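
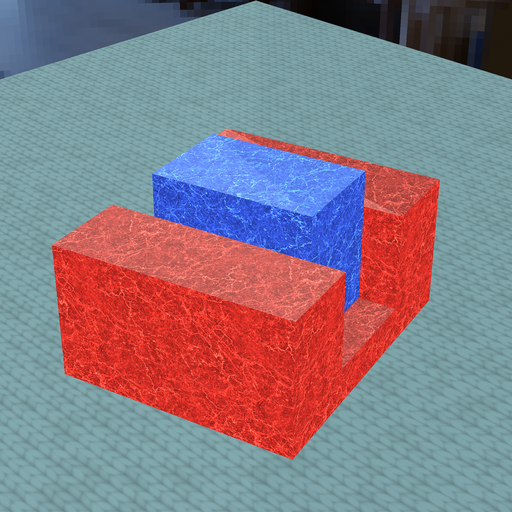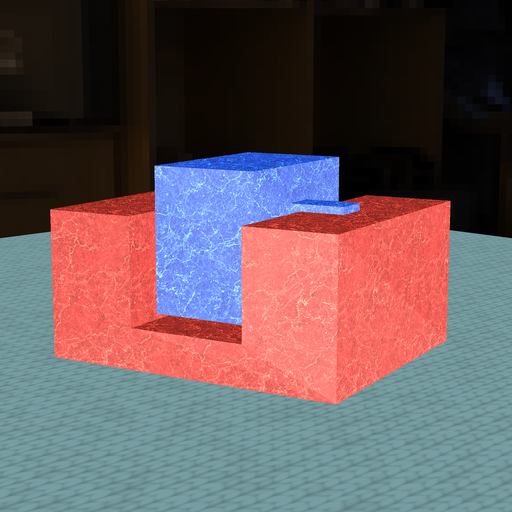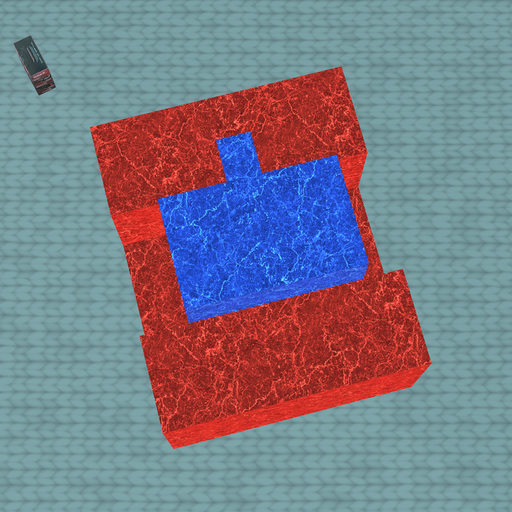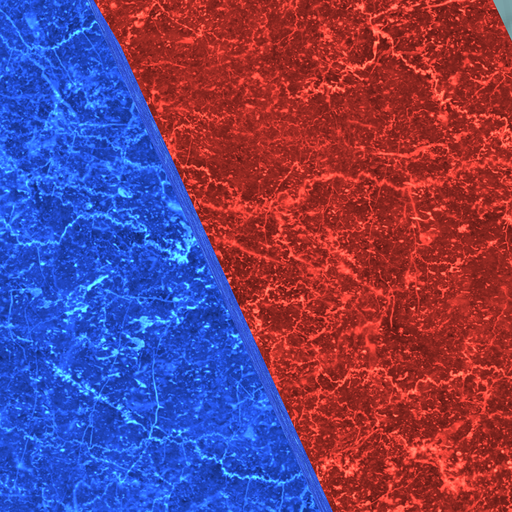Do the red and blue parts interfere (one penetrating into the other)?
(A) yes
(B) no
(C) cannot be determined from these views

(B) no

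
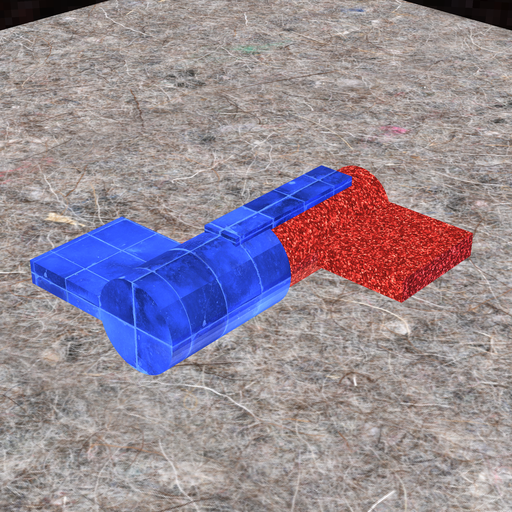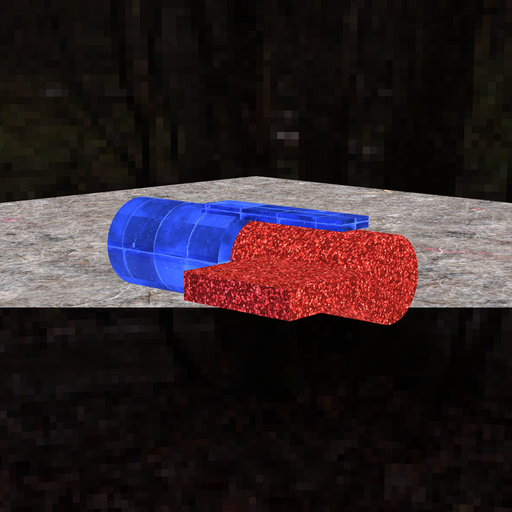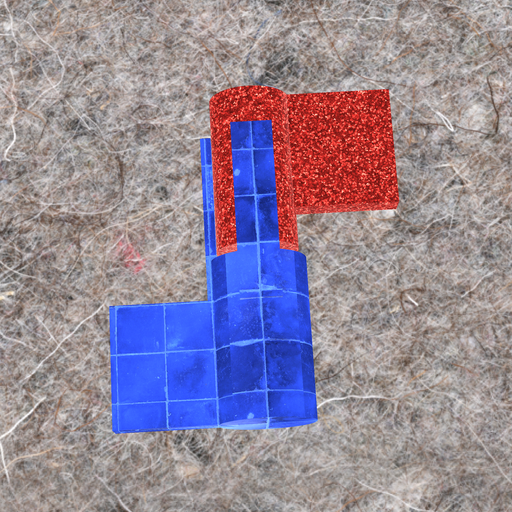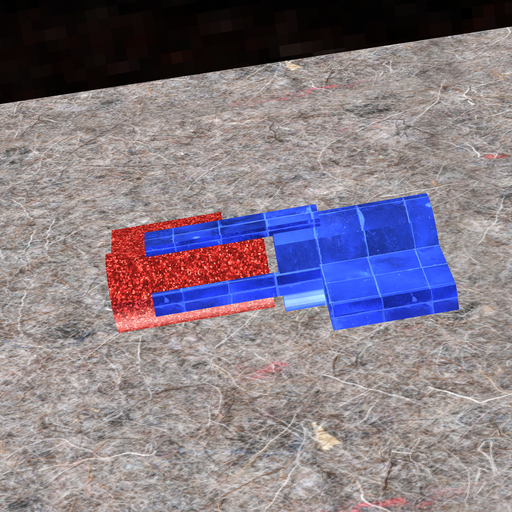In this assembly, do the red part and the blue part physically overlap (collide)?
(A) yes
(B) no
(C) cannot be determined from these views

(B) no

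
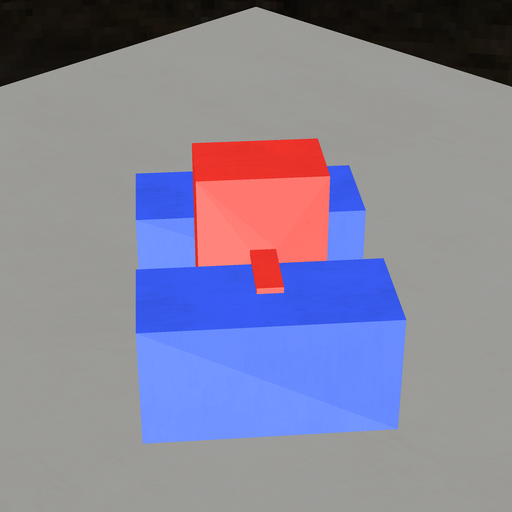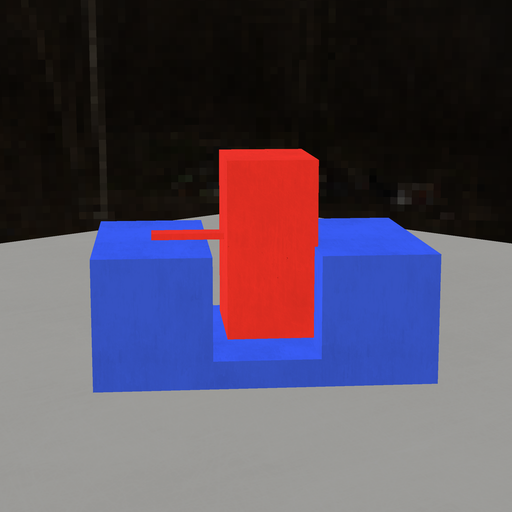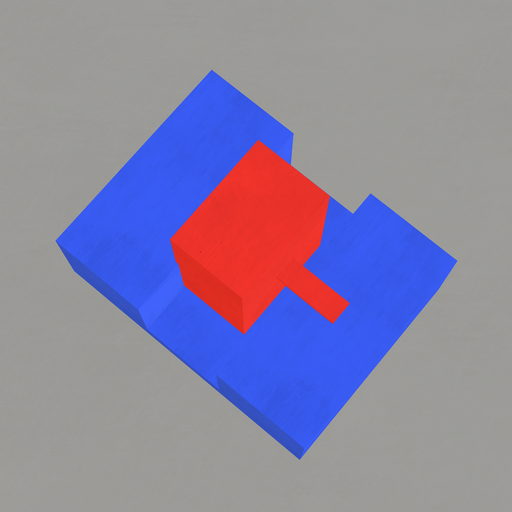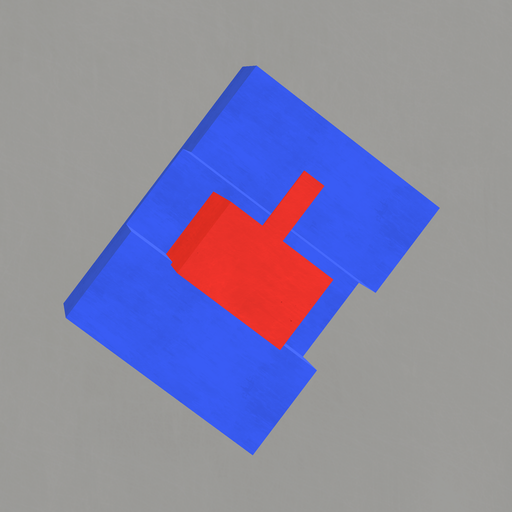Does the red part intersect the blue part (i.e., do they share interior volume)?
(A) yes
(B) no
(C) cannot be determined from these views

(A) yes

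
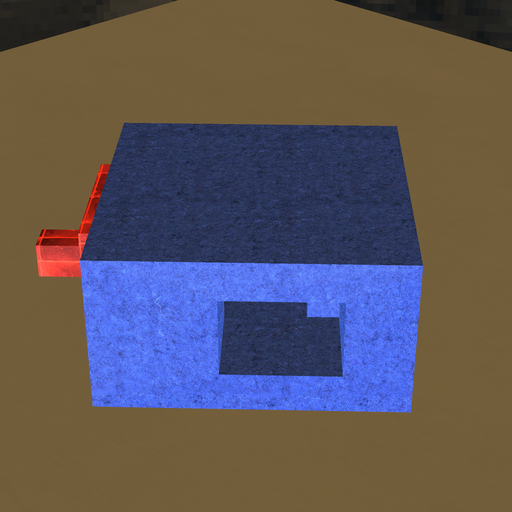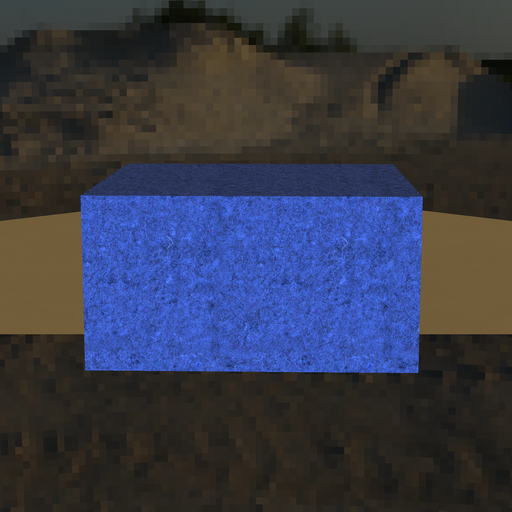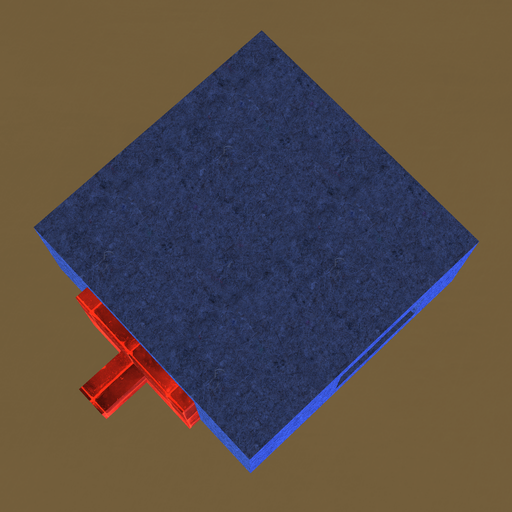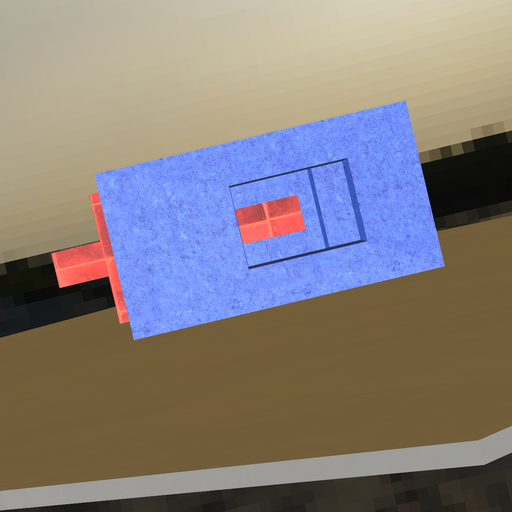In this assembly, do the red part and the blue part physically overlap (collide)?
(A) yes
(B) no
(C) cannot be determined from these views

(B) no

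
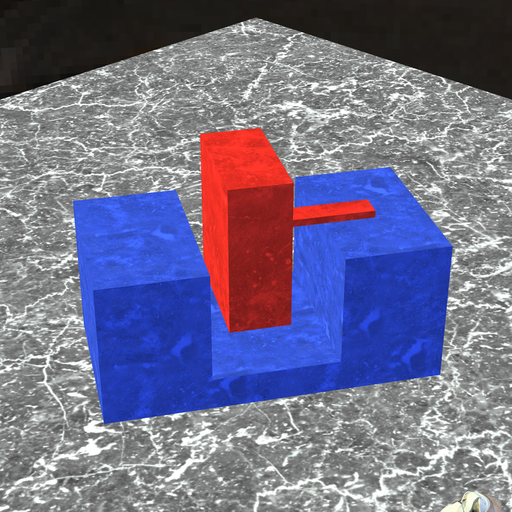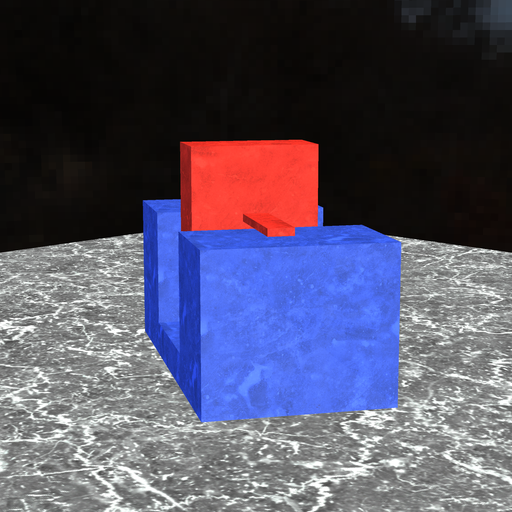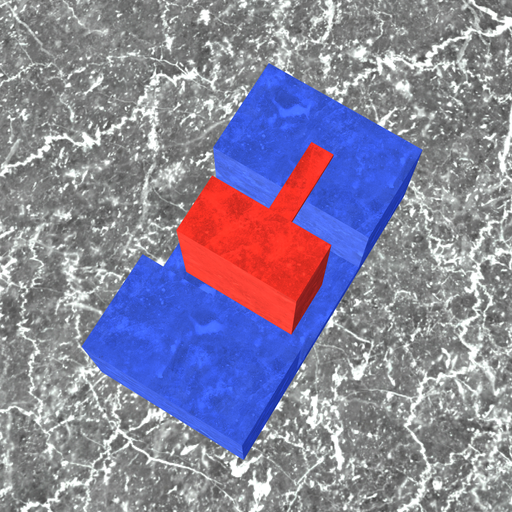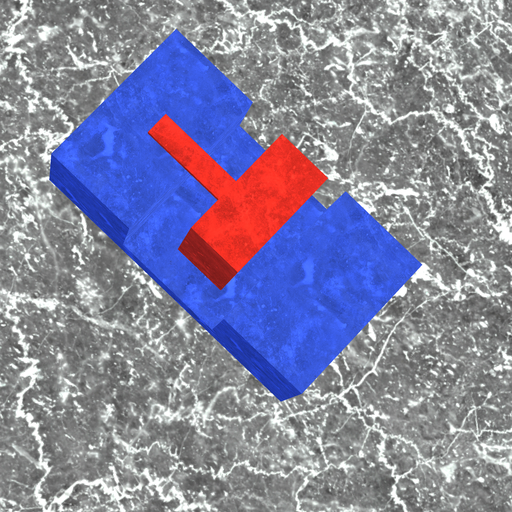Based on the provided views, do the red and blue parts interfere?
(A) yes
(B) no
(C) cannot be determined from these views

(B) no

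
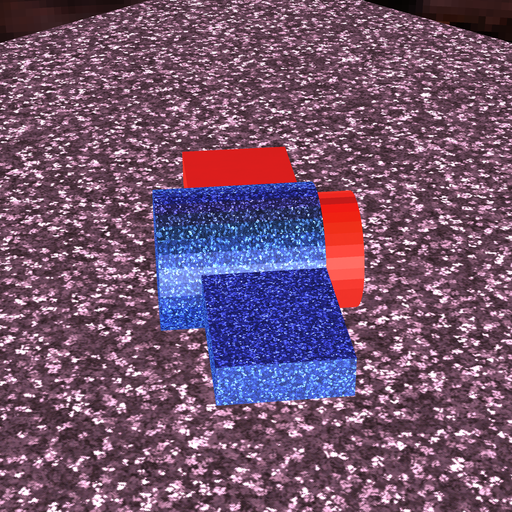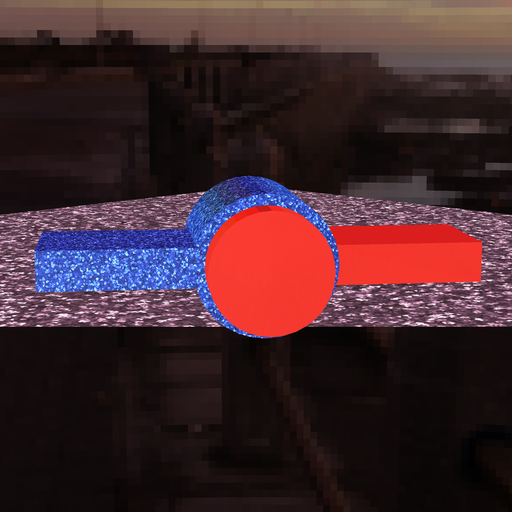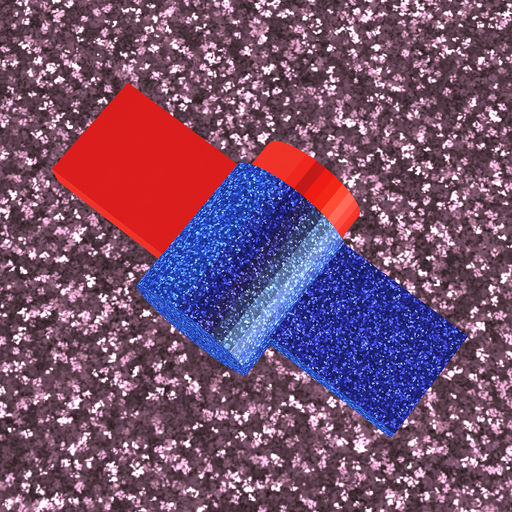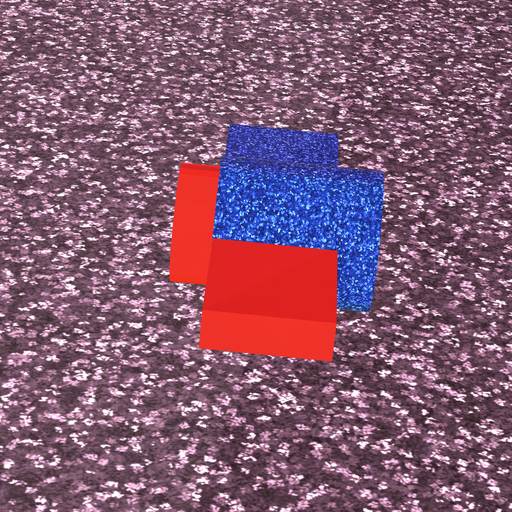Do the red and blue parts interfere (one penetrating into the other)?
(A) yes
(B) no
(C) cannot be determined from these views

(A) yes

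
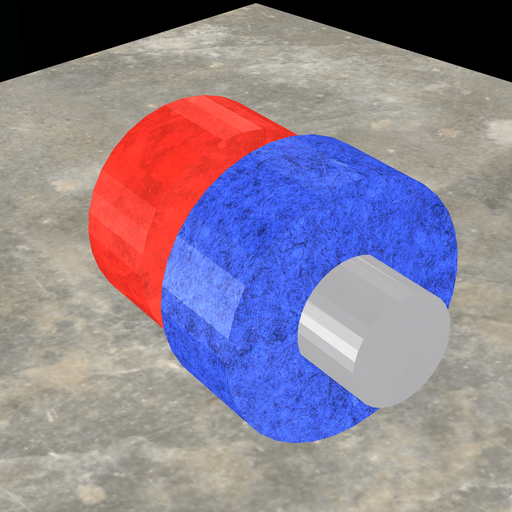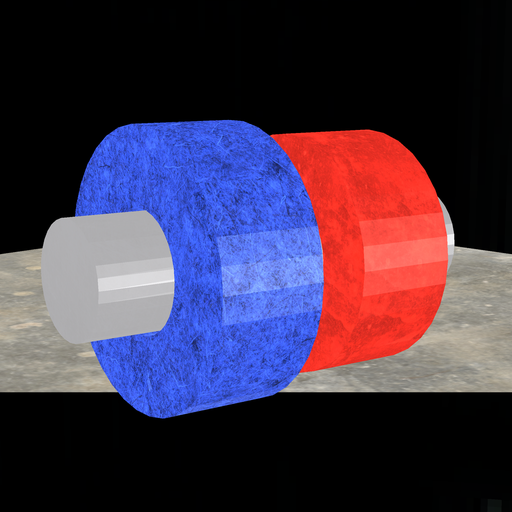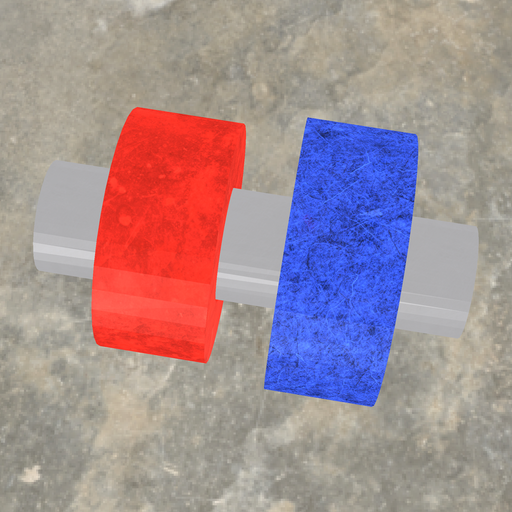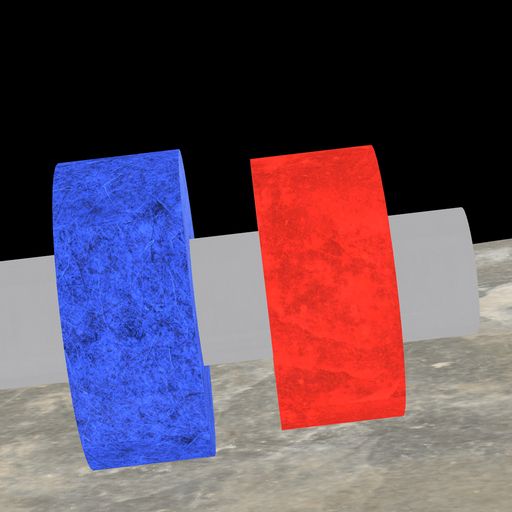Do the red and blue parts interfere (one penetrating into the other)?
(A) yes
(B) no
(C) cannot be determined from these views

(B) no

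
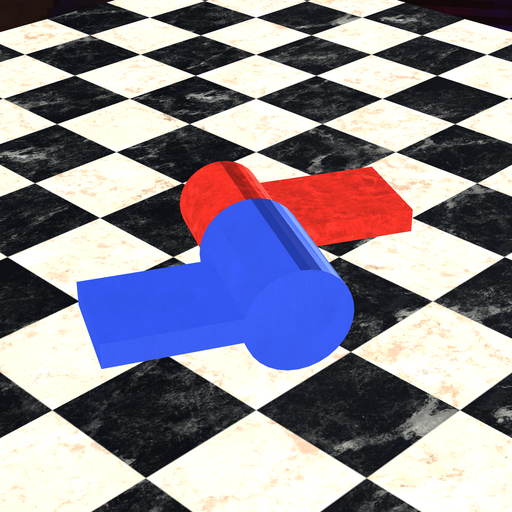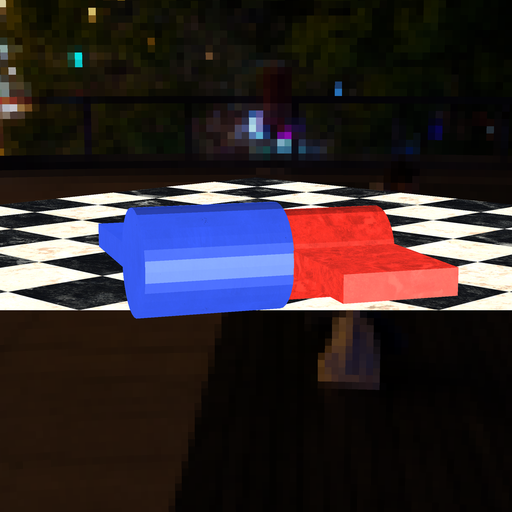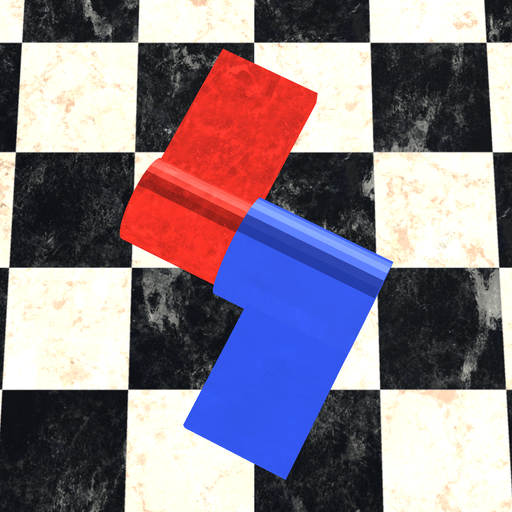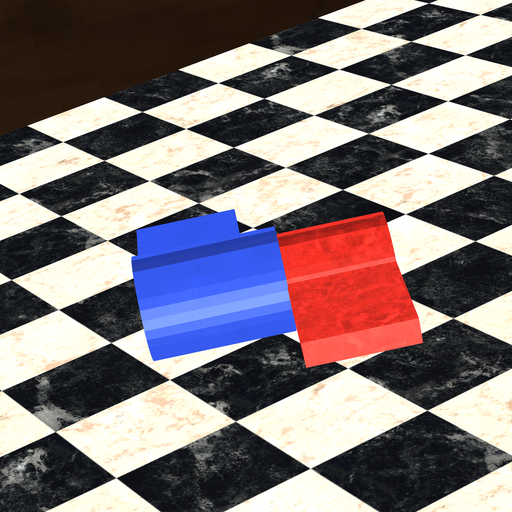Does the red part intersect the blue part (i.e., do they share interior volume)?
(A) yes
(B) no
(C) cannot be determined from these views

(A) yes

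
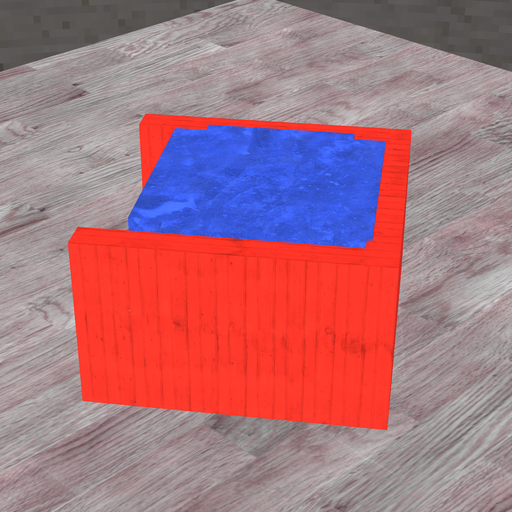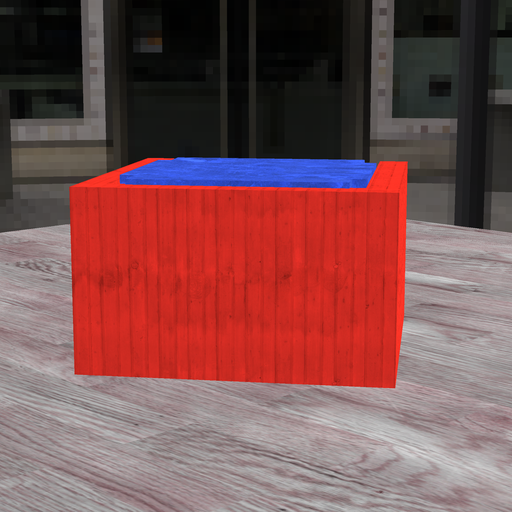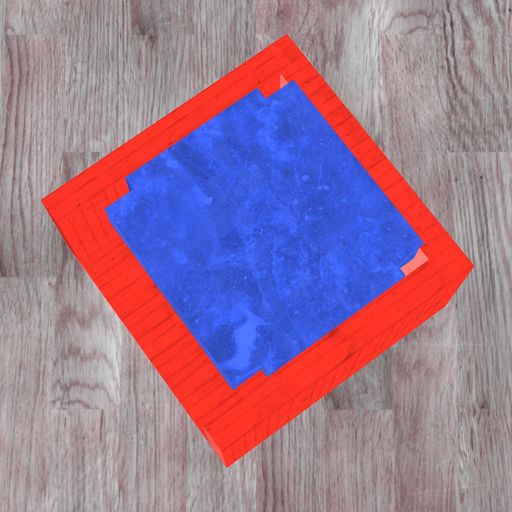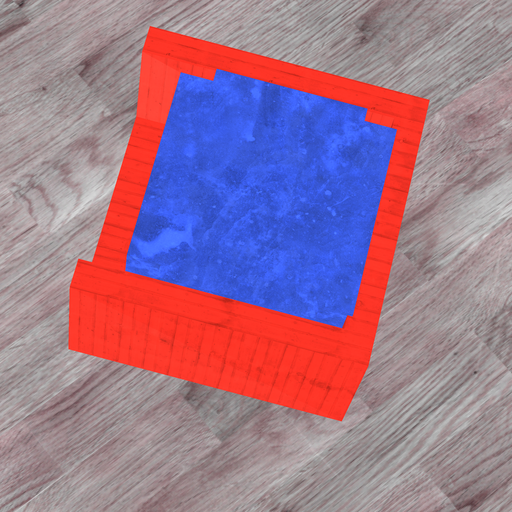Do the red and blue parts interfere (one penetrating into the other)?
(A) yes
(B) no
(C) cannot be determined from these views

(A) yes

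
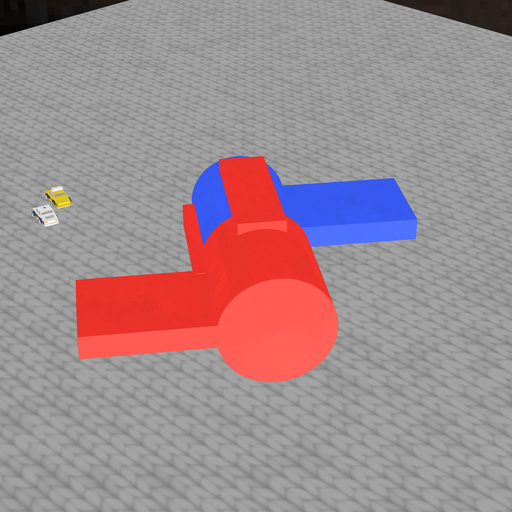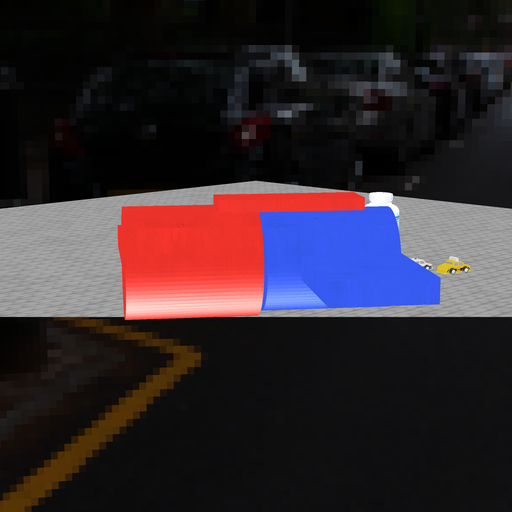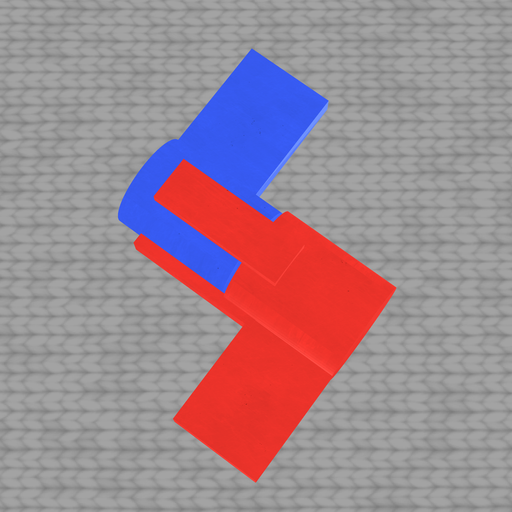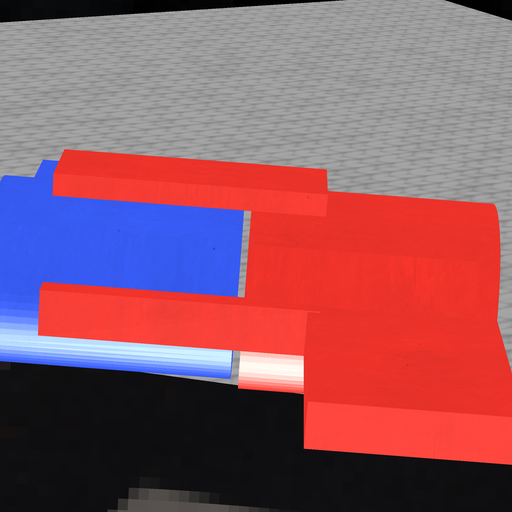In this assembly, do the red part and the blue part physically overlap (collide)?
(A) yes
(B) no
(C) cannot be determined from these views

(B) no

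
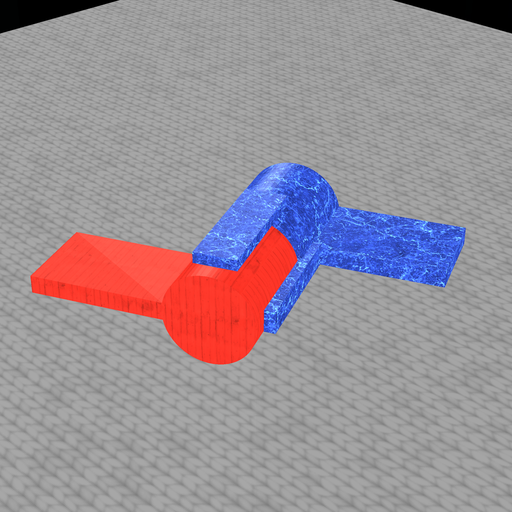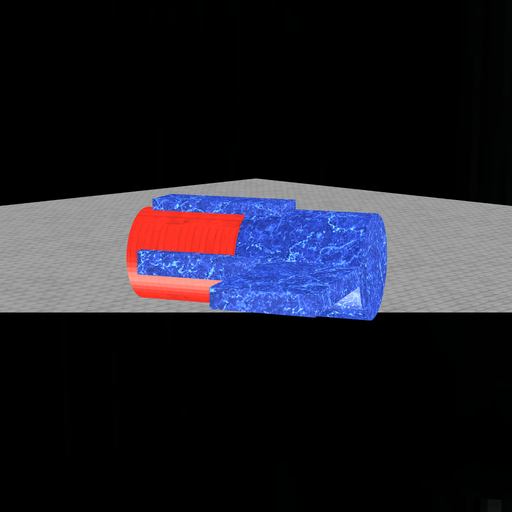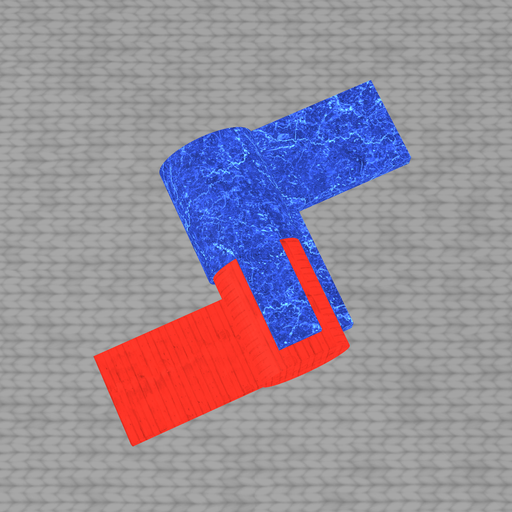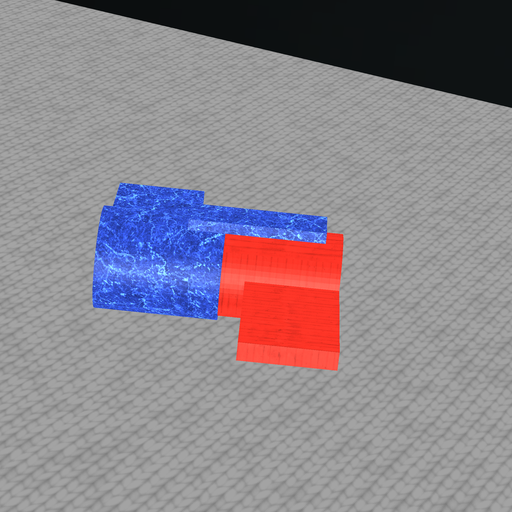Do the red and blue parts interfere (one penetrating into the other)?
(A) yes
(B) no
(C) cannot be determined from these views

(A) yes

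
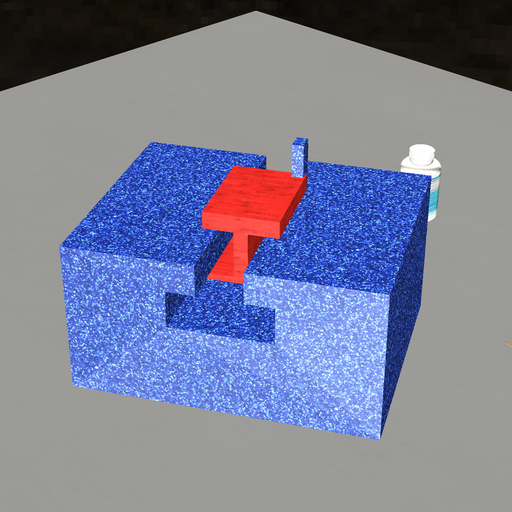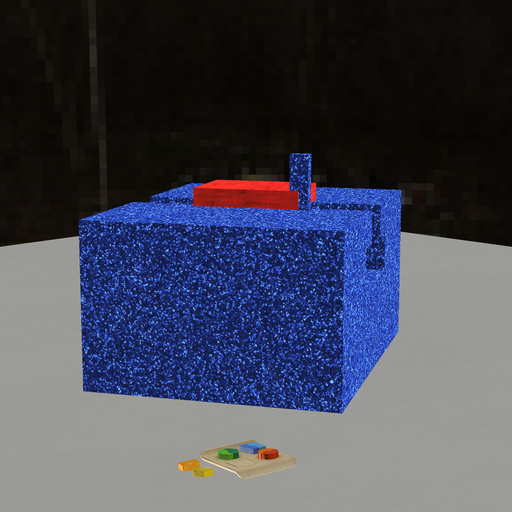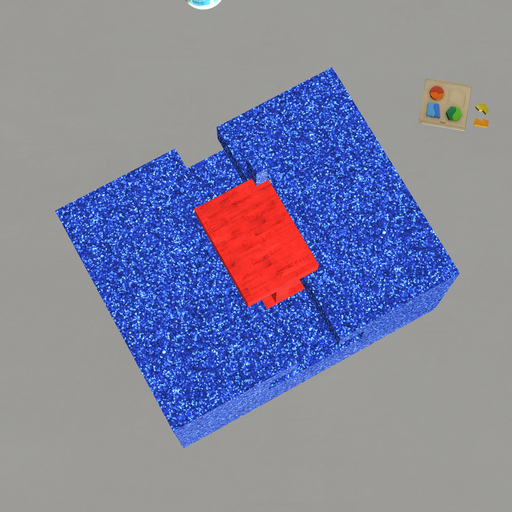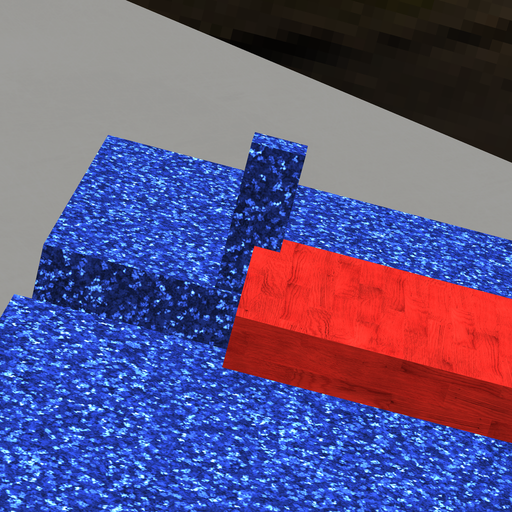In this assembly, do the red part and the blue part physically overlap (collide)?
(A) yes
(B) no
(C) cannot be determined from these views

(A) yes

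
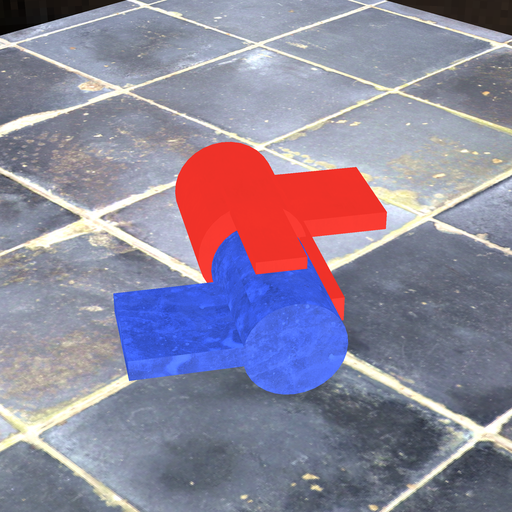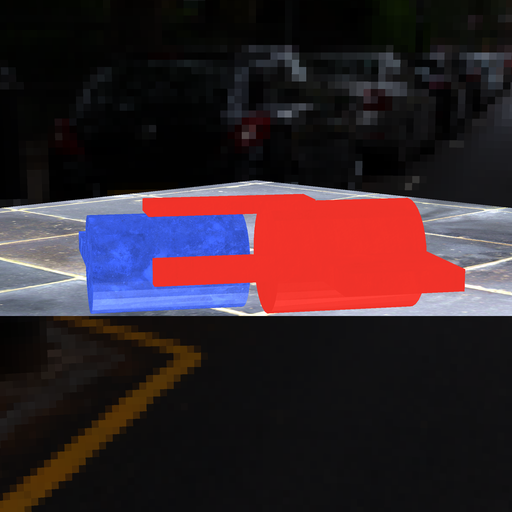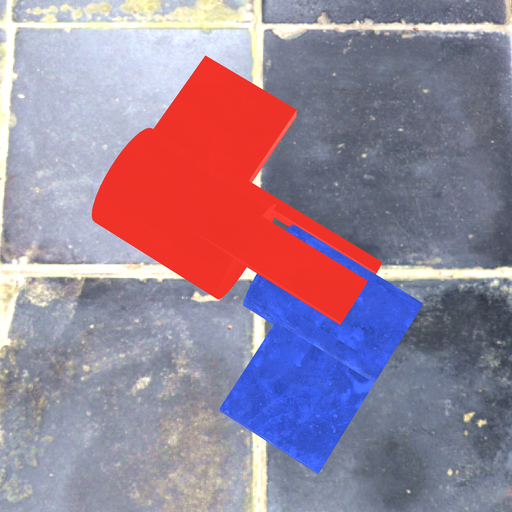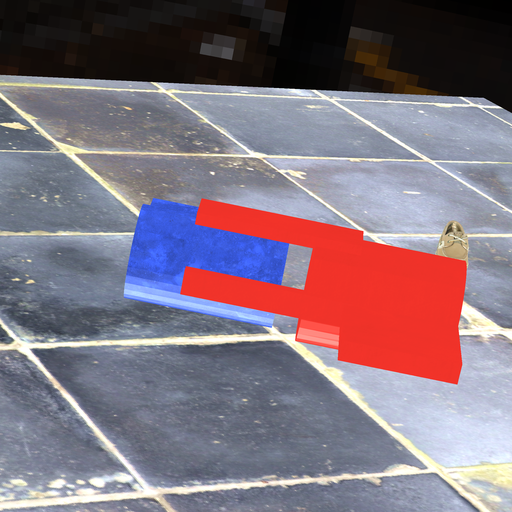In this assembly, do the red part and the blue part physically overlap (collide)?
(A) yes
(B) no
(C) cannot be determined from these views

(B) no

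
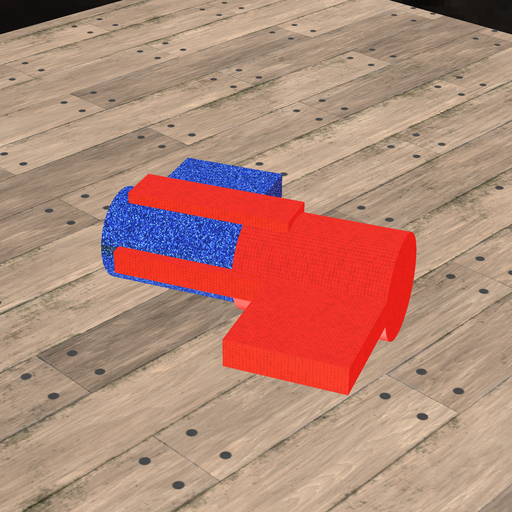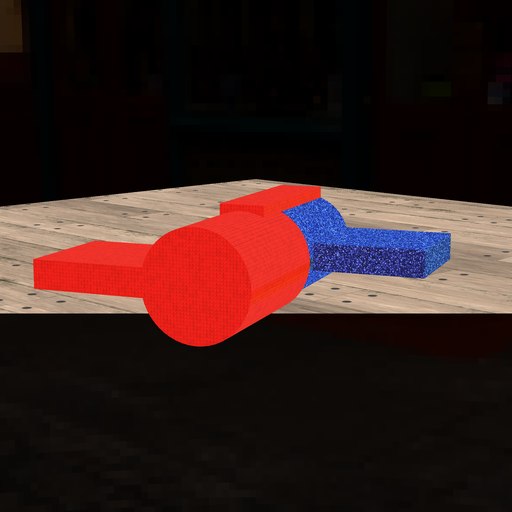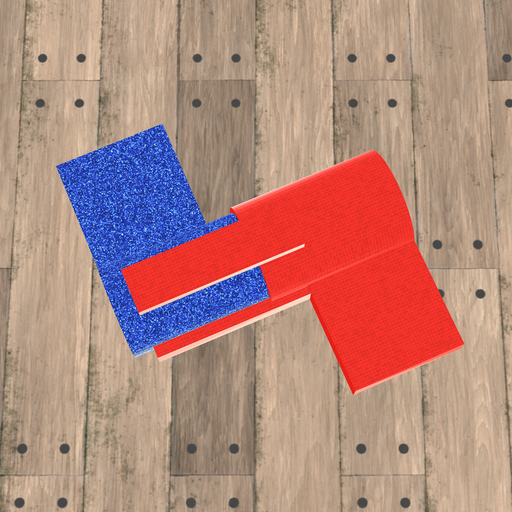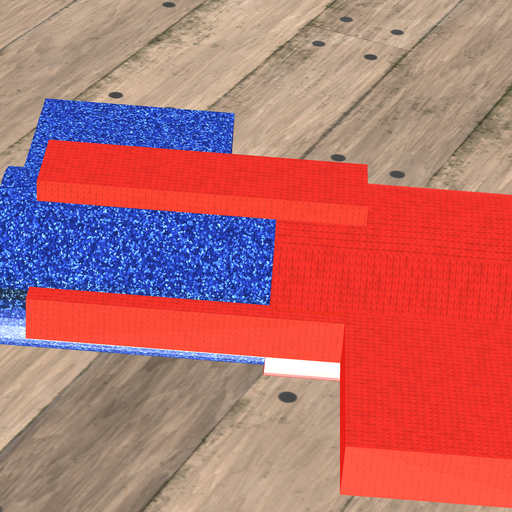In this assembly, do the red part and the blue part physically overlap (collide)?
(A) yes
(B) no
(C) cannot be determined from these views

(A) yes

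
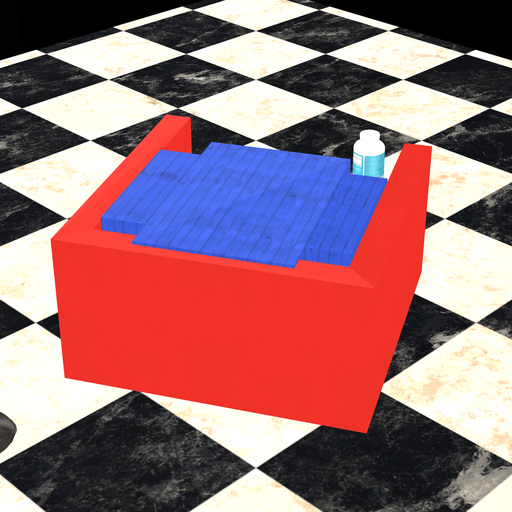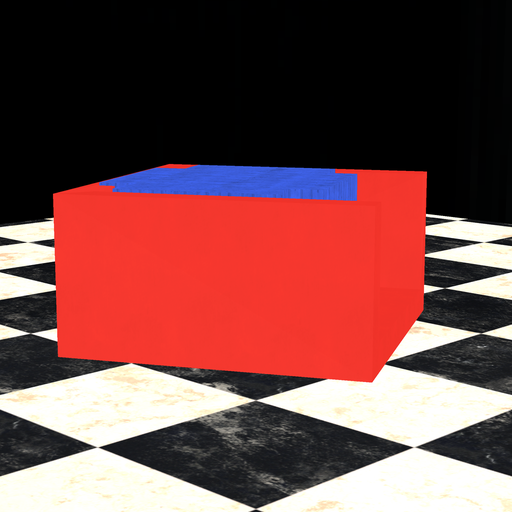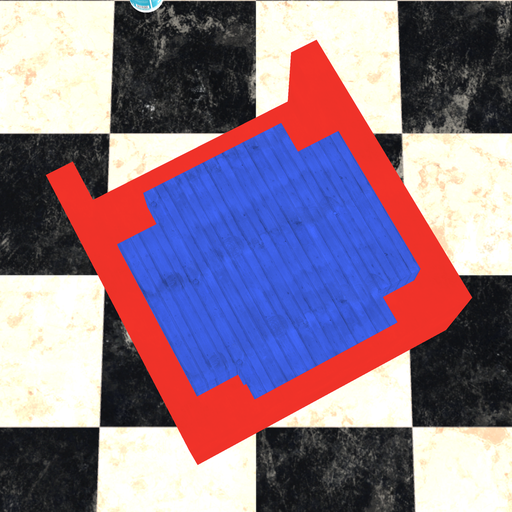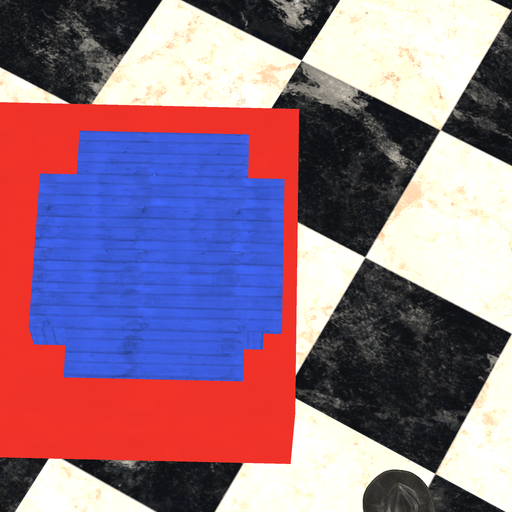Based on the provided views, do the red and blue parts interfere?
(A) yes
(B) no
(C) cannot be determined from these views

(A) yes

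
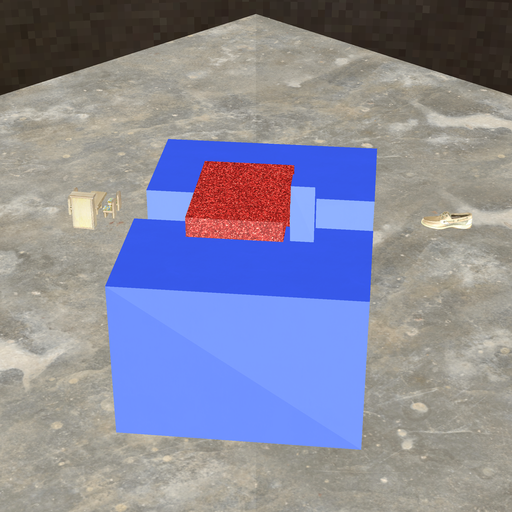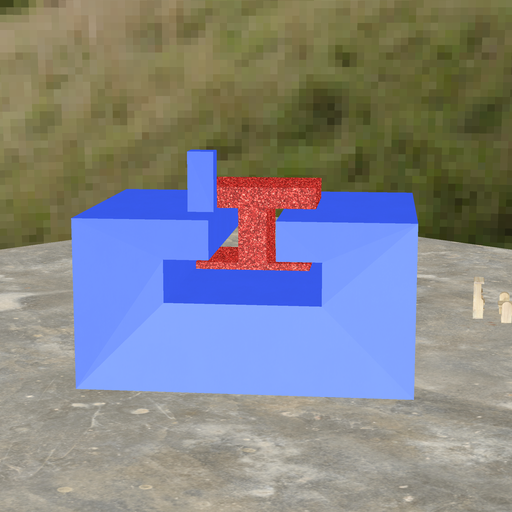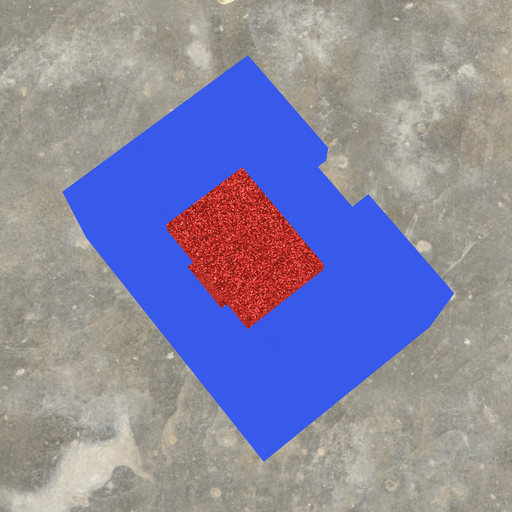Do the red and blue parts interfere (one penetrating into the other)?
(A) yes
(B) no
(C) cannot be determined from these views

(B) no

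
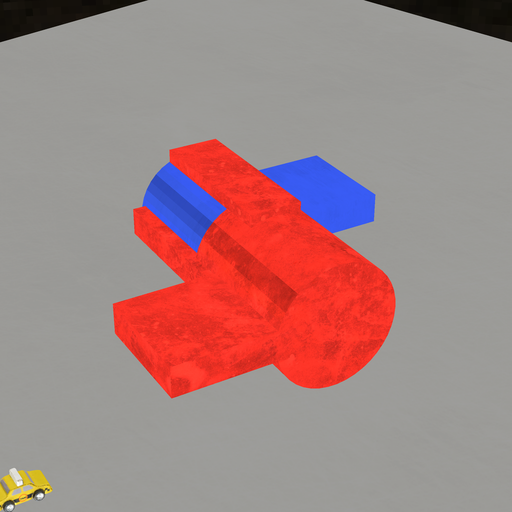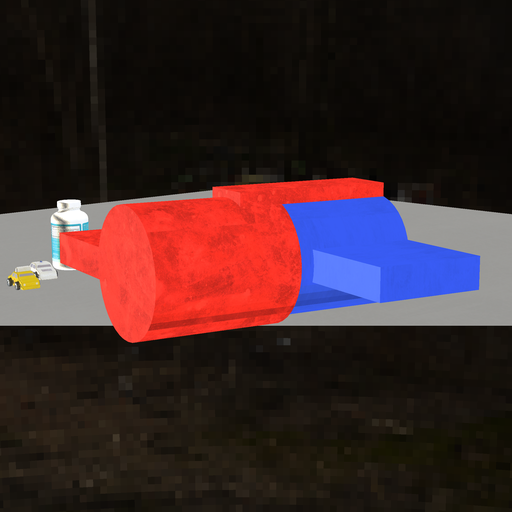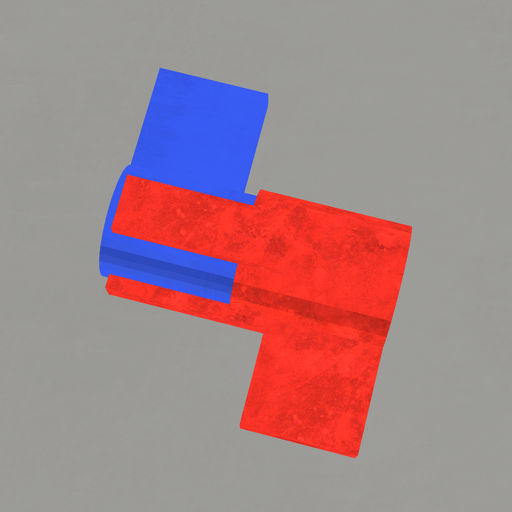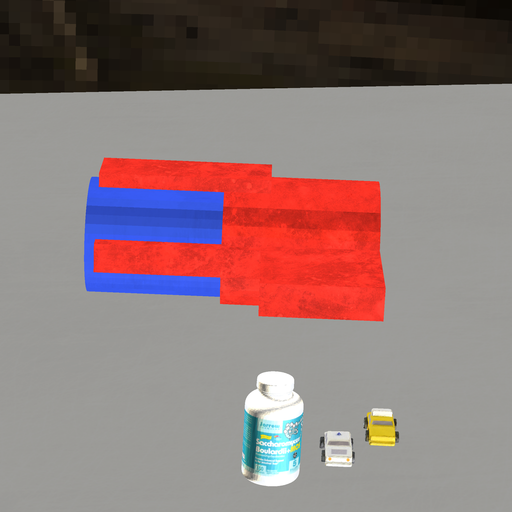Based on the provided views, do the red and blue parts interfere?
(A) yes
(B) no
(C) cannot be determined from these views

(A) yes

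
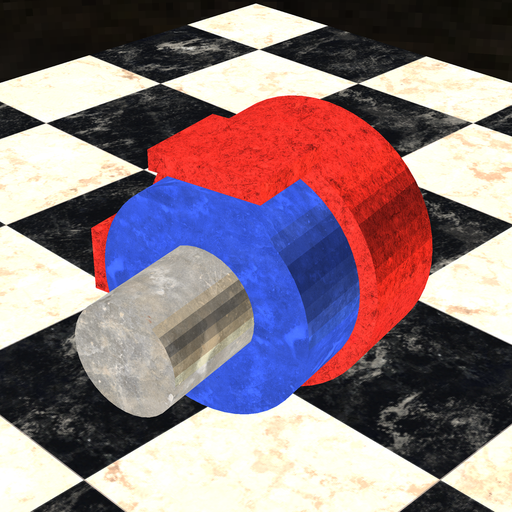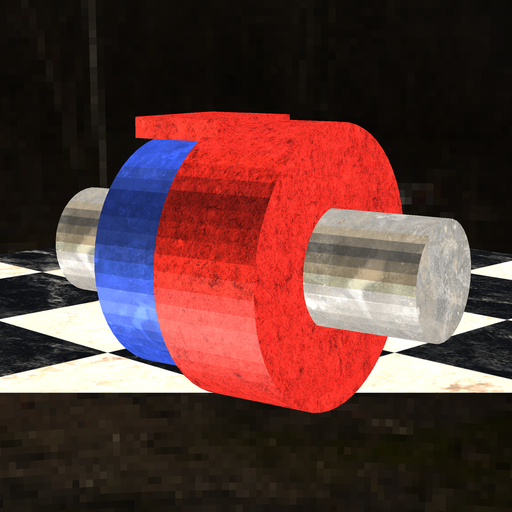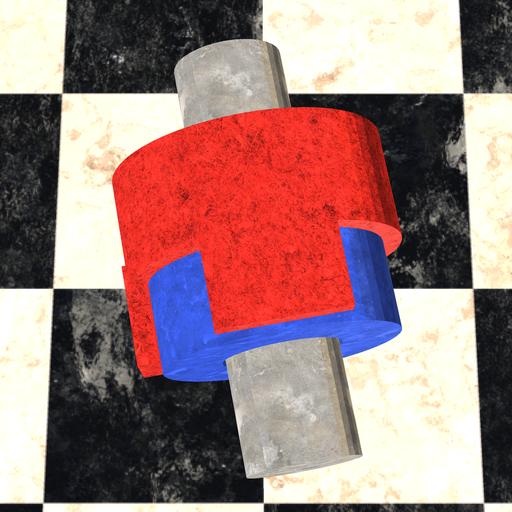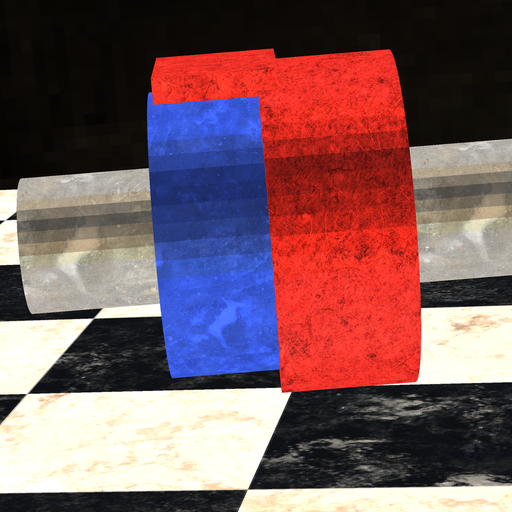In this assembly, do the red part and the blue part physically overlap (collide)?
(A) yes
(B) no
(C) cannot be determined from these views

(A) yes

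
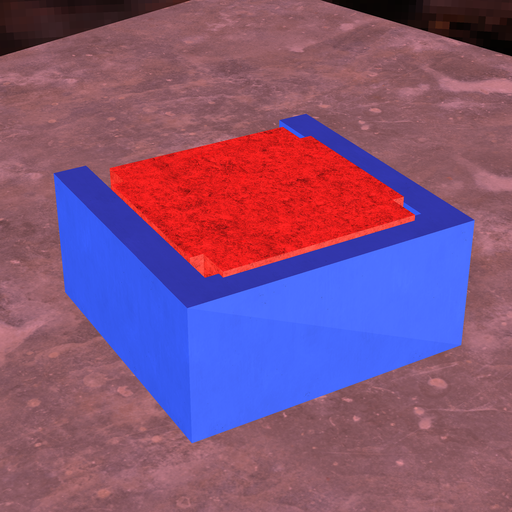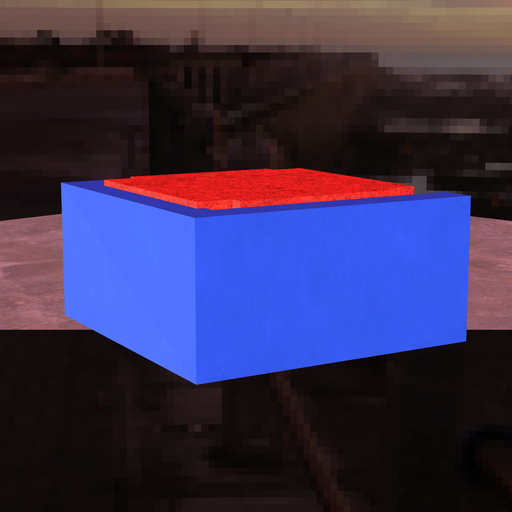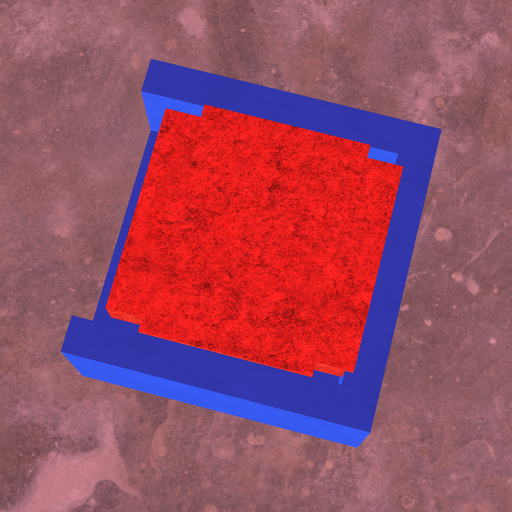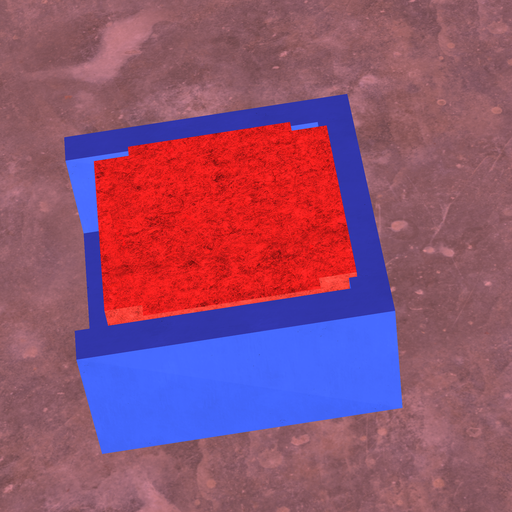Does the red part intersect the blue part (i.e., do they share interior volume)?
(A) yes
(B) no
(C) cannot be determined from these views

(A) yes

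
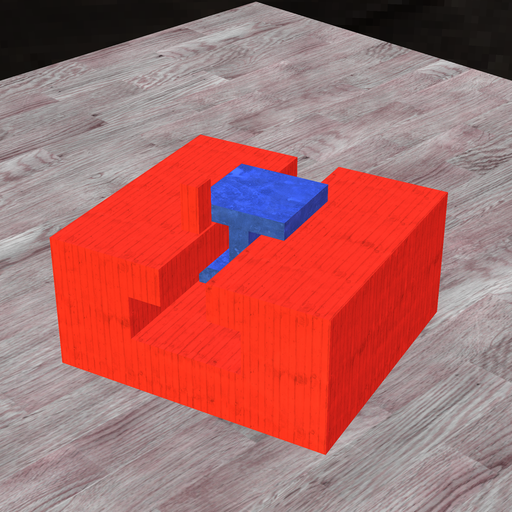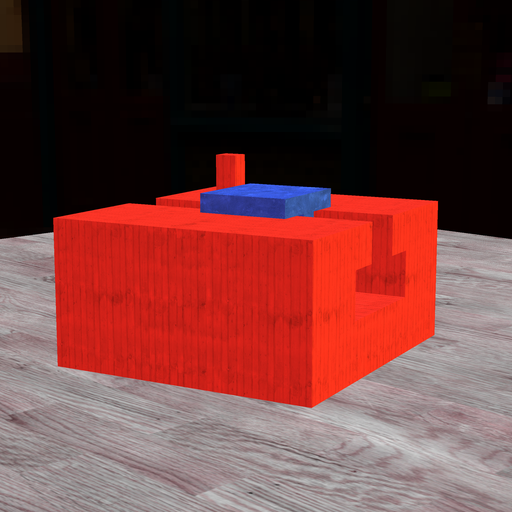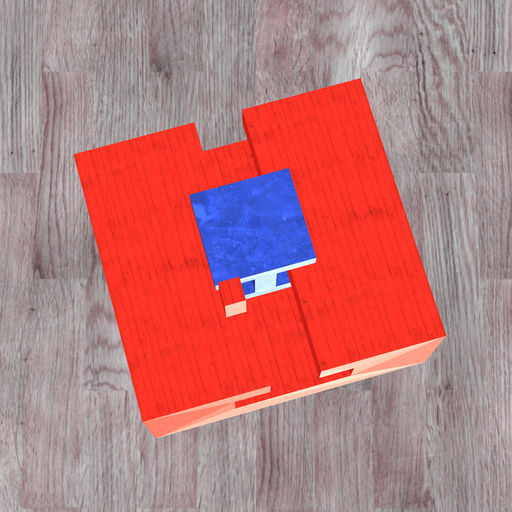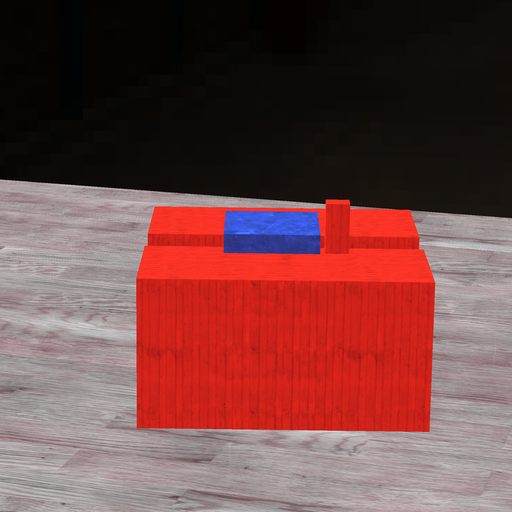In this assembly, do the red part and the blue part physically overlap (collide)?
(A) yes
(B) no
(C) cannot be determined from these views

(B) no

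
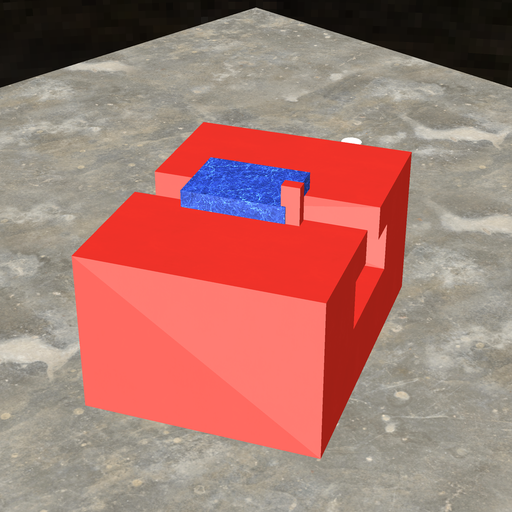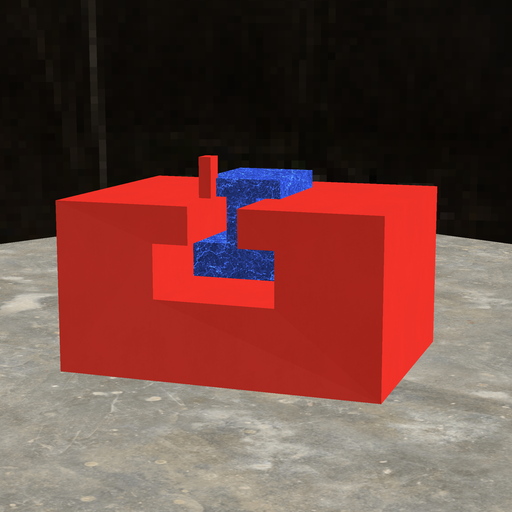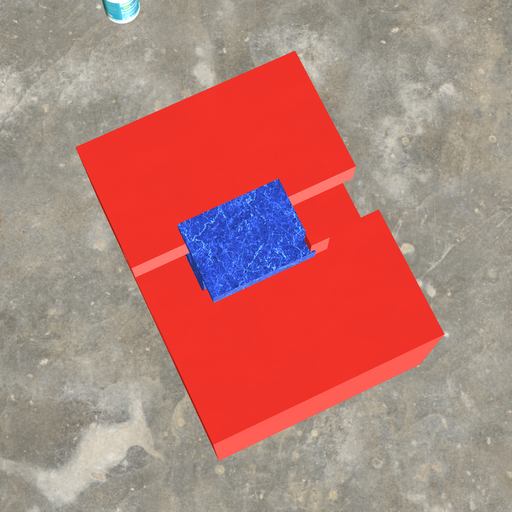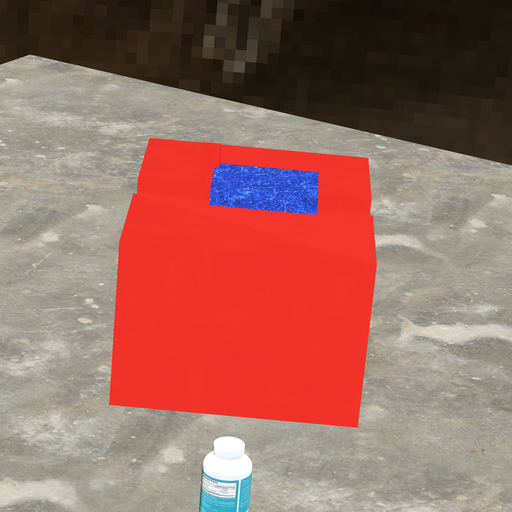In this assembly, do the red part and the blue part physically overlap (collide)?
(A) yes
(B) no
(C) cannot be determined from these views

(A) yes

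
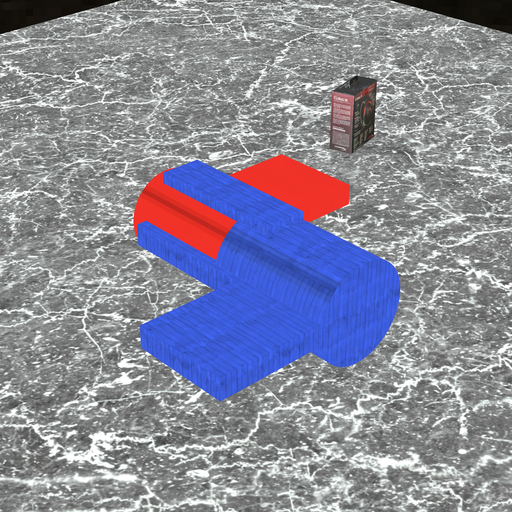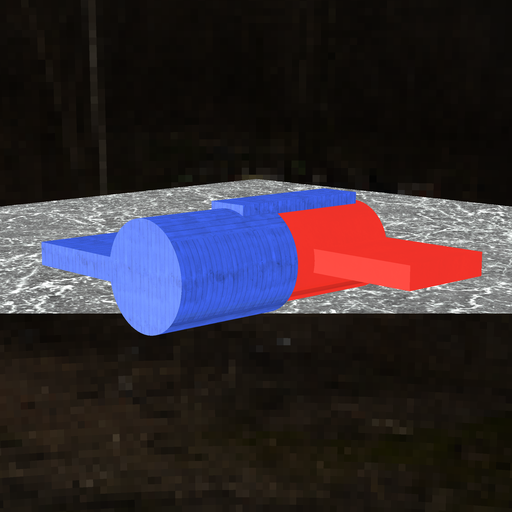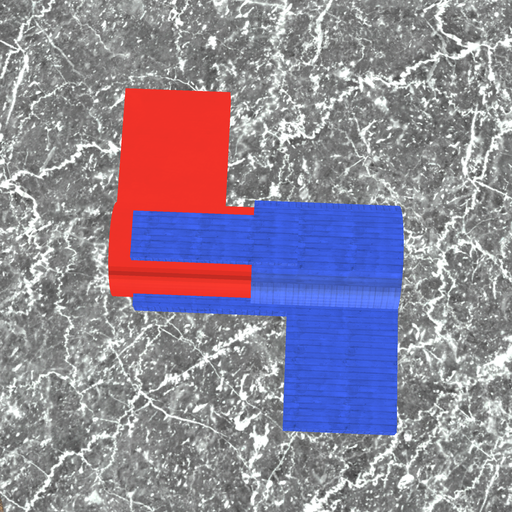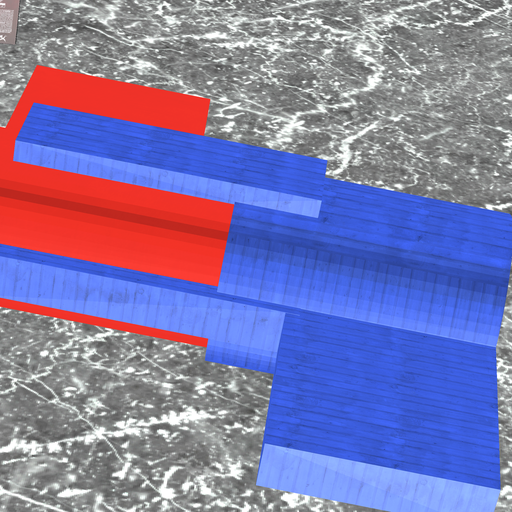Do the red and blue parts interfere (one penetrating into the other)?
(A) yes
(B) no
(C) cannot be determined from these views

(A) yes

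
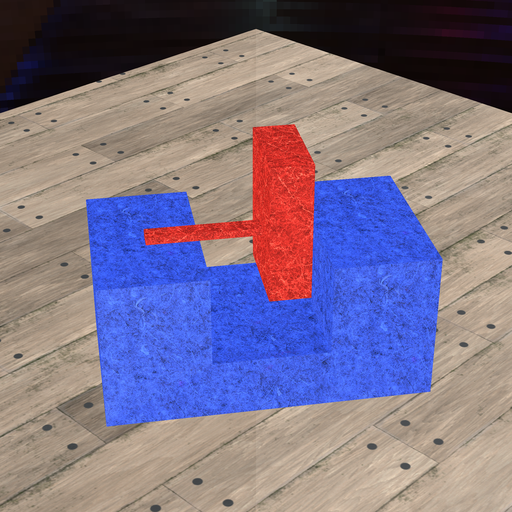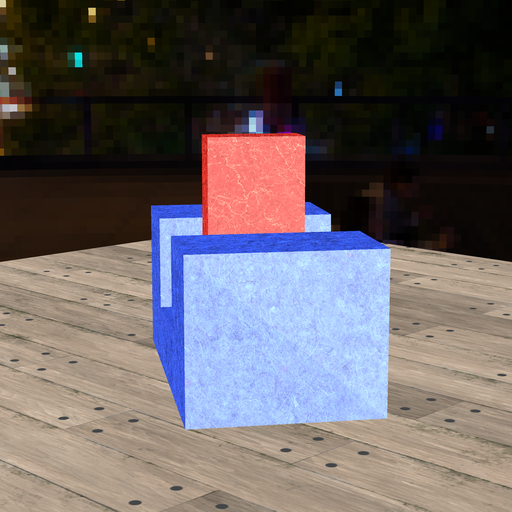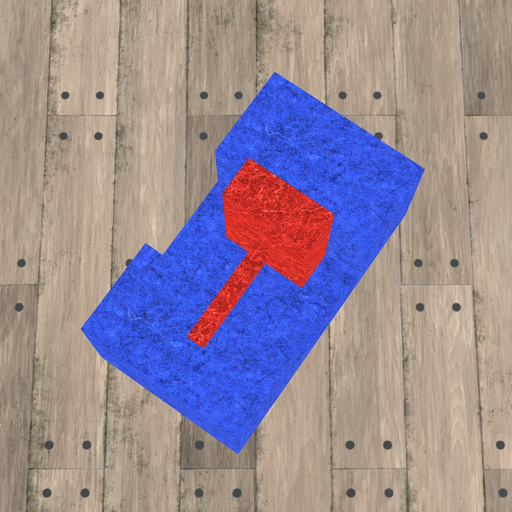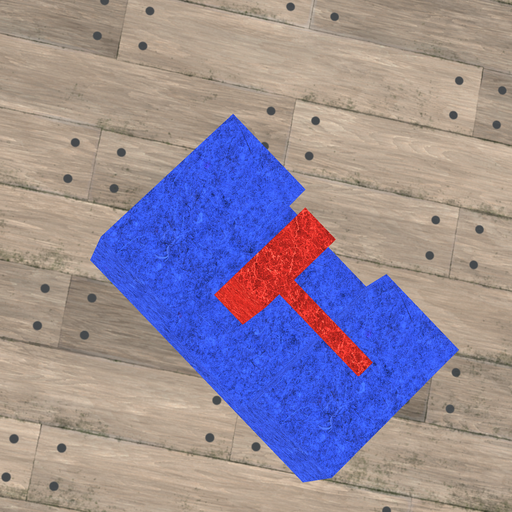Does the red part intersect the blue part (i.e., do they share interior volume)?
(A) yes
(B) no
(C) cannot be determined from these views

(B) no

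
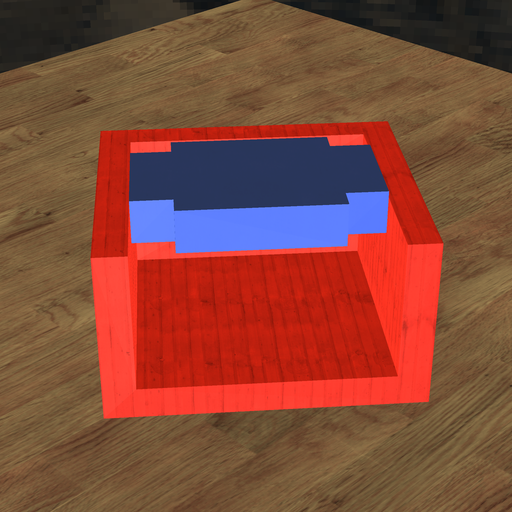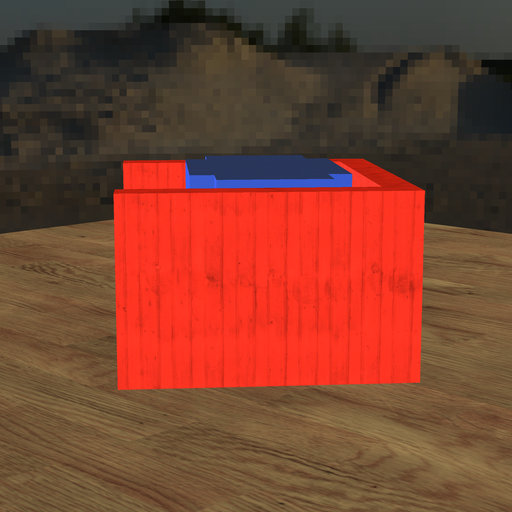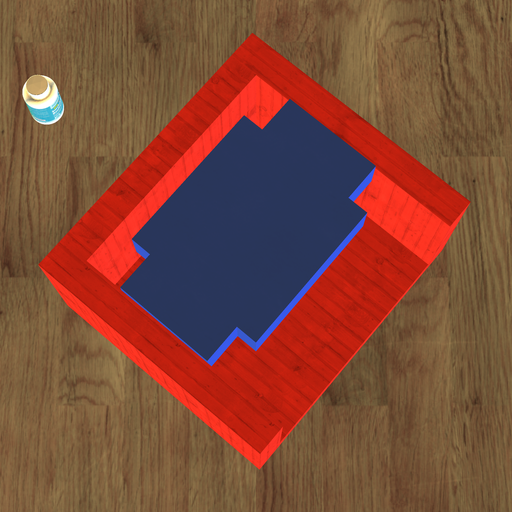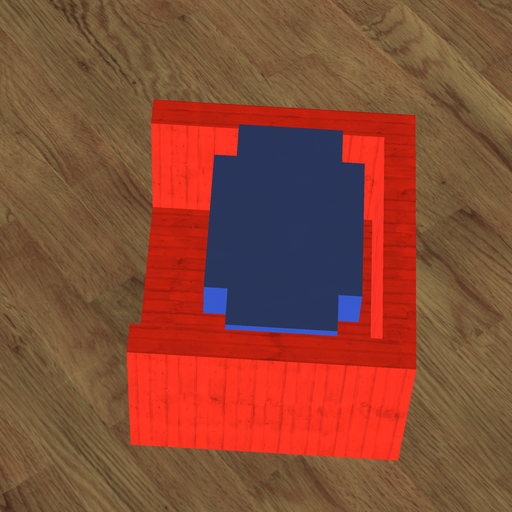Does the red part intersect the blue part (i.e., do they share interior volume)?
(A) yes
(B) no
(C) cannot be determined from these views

(B) no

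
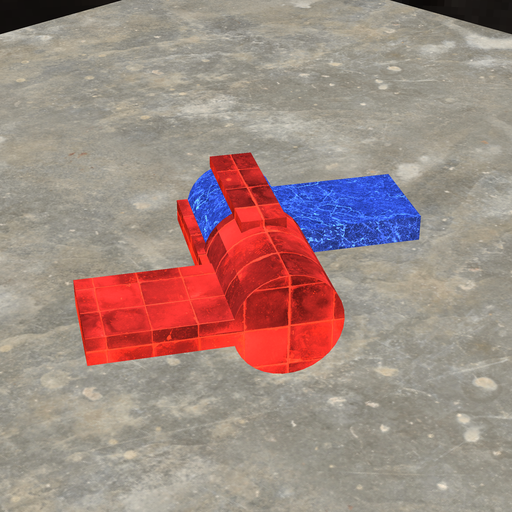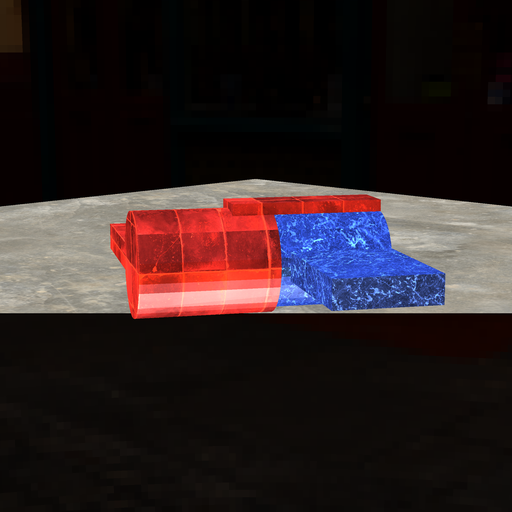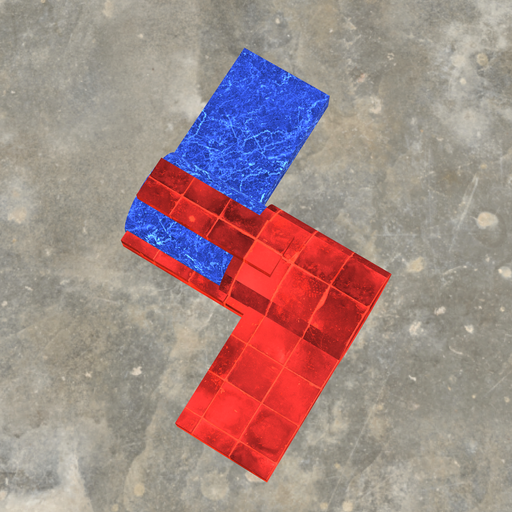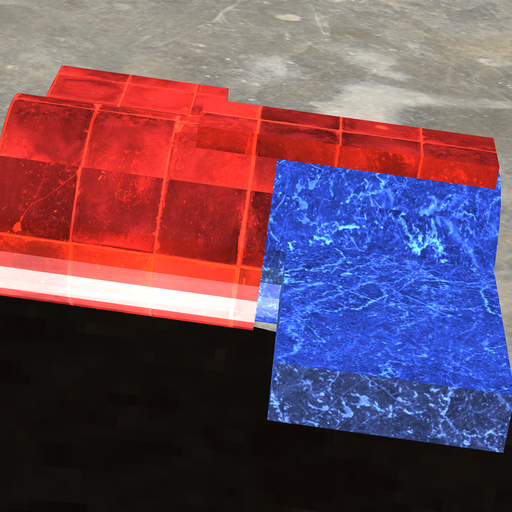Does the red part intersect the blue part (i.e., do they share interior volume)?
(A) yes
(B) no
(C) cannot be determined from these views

(A) yes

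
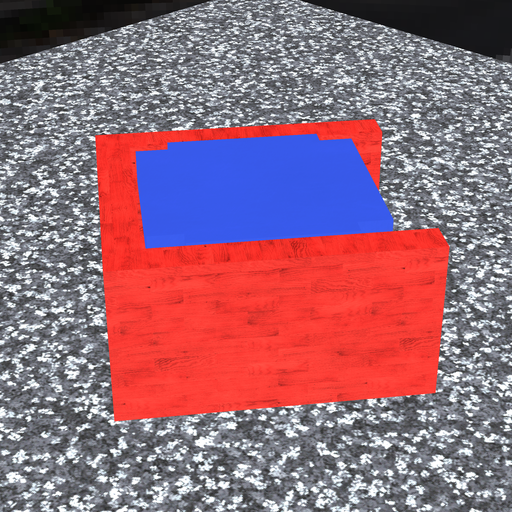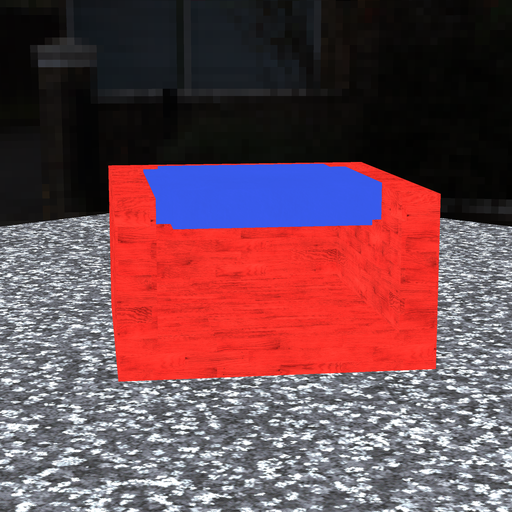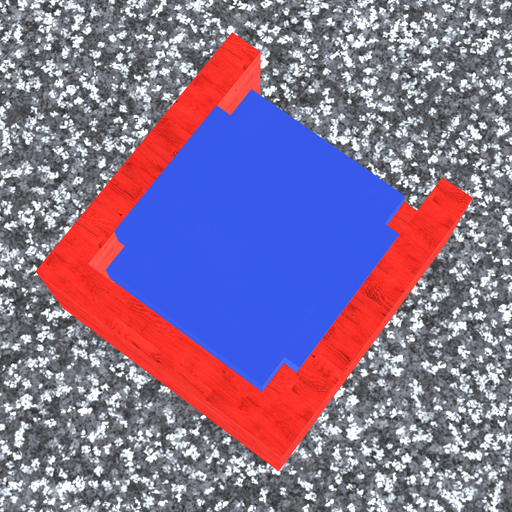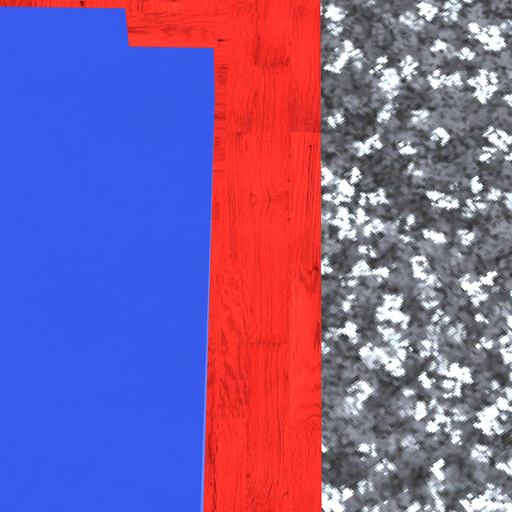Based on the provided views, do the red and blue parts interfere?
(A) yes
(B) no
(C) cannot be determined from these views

(B) no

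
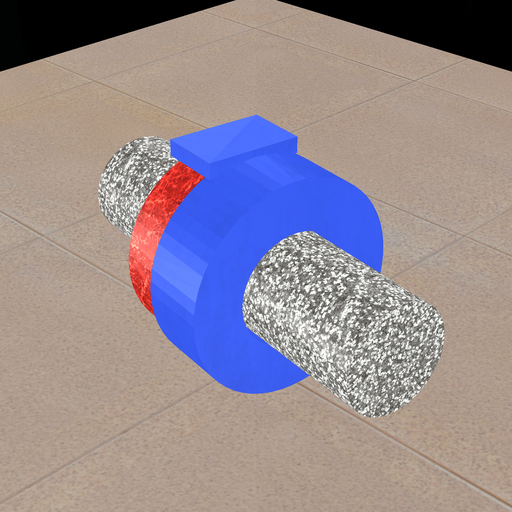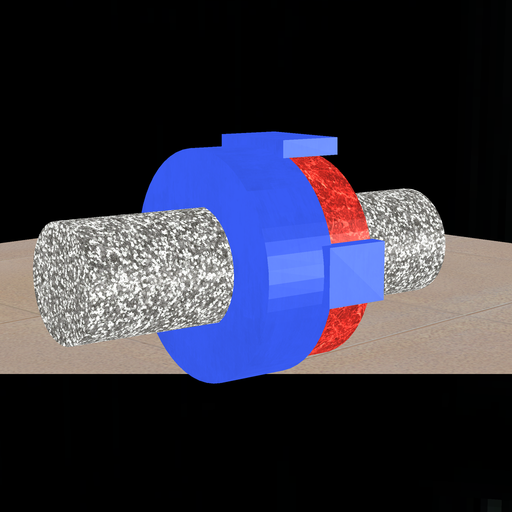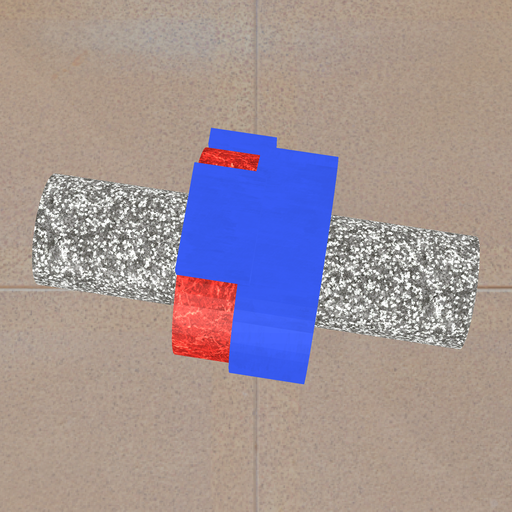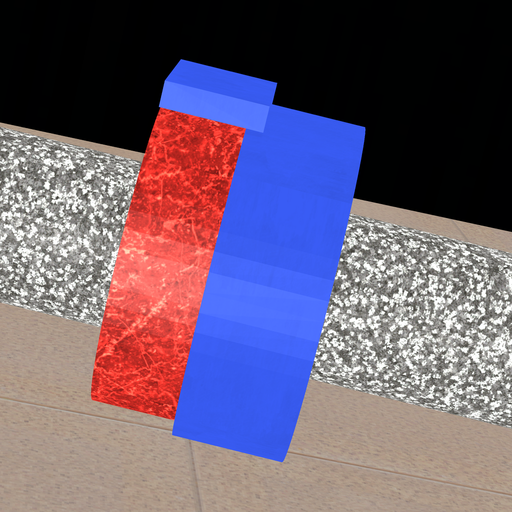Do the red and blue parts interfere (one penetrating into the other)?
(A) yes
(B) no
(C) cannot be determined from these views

(A) yes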